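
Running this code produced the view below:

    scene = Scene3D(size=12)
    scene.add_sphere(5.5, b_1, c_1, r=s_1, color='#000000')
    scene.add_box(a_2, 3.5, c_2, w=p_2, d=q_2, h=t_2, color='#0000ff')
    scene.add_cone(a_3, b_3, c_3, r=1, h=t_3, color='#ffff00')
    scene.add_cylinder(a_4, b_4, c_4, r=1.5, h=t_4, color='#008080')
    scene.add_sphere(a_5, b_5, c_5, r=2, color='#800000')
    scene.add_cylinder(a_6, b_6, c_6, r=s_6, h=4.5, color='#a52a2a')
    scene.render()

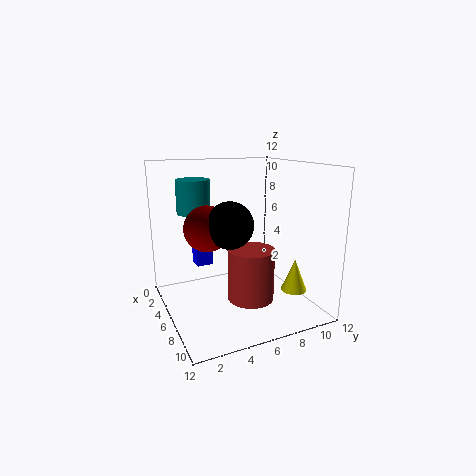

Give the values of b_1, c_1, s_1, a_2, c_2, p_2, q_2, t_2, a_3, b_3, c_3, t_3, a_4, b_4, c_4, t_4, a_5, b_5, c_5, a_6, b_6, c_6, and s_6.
b_1 = 5.5, c_1 = 7, s_1 = 2, a_2 = 1, c_2 = 2.5, p_2 = 1.5, q_2 = 1.5, t_2 = 2, a_3 = 10, b_3 = 9, c_3 = 2.5, t_3 = 2.5, a_4 = 2, b_4 = 3.5, c_4 = 7.5, t_4 = 3, a_5 = 4, b_5 = 4, c_5 = 6.5, a_6 = 6.5, b_6 = 7, c_6 = 0.5, s_6 = 2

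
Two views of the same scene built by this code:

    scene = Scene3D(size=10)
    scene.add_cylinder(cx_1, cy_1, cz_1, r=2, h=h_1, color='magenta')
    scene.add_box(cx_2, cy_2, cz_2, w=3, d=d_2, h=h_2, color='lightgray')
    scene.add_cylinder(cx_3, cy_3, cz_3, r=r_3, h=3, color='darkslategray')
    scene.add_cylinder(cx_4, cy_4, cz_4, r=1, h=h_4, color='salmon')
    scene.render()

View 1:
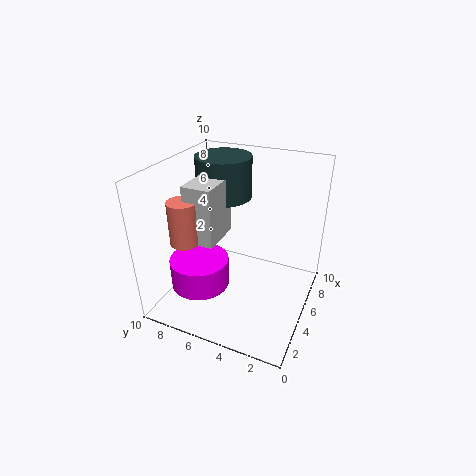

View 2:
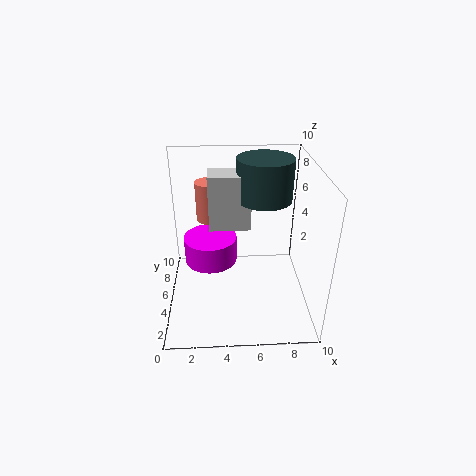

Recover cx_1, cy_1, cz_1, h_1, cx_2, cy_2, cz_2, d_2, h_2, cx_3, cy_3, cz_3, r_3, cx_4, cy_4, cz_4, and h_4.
cx_1 = 3, cy_1 = 7, cz_1 = 2, h_1 = 2, cx_2 = 3, cy_2 = 6, cz_2 = 5, d_2 = 2, h_2 = 4, cx_3 = 7, cy_3 = 7, cz_3 = 7, r_3 = 2, cx_4 = 3, cy_4 = 8, cz_4 = 5, h_4 = 3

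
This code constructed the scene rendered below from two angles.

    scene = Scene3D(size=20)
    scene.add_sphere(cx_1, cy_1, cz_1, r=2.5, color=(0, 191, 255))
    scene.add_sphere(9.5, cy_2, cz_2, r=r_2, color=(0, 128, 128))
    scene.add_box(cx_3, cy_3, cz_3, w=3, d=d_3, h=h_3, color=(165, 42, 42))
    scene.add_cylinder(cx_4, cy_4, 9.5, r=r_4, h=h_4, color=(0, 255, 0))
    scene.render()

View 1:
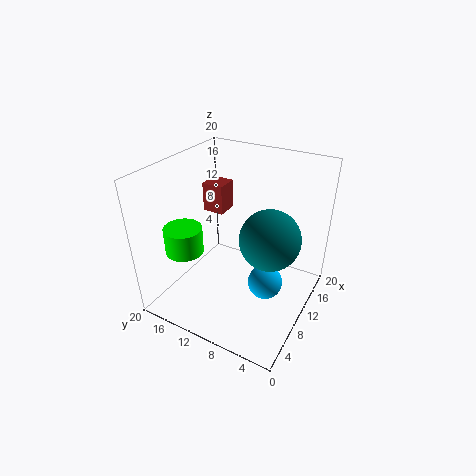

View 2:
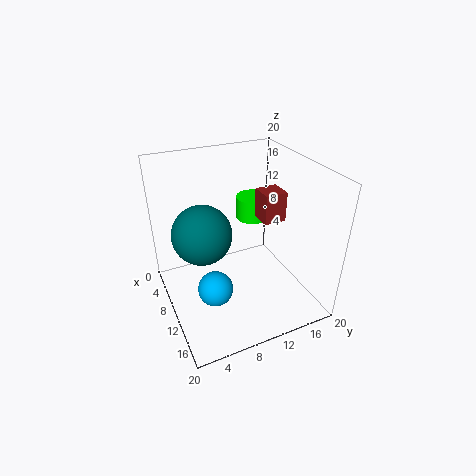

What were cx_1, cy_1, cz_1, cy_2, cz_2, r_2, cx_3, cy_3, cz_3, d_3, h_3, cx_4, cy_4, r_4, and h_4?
cx_1 = 11, cy_1 = 6, cz_1 = 3, cy_2 = 5, cz_2 = 11.5, r_2 = 4, cx_3 = 10, cy_3 = 12.5, cz_3 = 13, d_3 = 3, h_3 = 4, cx_4 = 4.5, cy_4 = 15, r_4 = 2.5, h_4 = 3.5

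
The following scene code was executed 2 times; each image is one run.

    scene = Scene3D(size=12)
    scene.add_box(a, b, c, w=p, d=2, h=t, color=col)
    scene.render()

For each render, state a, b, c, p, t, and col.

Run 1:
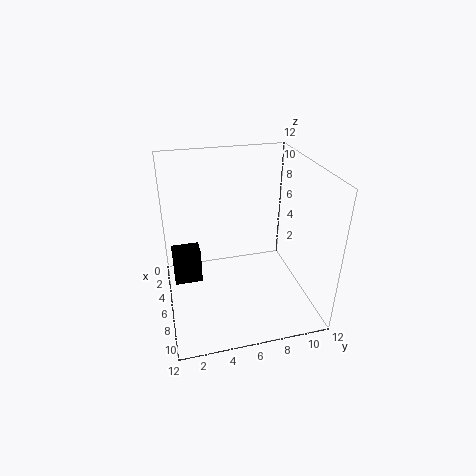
a = 7.5, b = 0.5, c = 4.5, p = 1.5, t = 2.5, col = 'black'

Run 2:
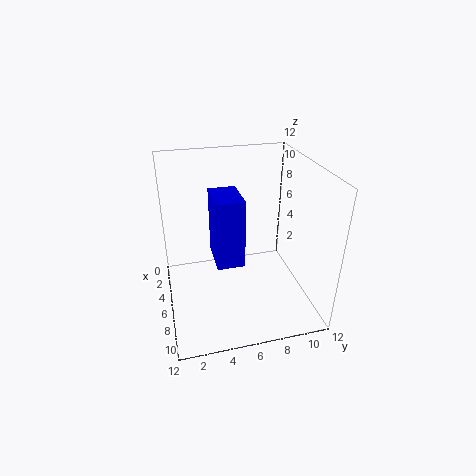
a = 7, b = 3.5, c = 6, p = 3, t = 5, col = 'blue'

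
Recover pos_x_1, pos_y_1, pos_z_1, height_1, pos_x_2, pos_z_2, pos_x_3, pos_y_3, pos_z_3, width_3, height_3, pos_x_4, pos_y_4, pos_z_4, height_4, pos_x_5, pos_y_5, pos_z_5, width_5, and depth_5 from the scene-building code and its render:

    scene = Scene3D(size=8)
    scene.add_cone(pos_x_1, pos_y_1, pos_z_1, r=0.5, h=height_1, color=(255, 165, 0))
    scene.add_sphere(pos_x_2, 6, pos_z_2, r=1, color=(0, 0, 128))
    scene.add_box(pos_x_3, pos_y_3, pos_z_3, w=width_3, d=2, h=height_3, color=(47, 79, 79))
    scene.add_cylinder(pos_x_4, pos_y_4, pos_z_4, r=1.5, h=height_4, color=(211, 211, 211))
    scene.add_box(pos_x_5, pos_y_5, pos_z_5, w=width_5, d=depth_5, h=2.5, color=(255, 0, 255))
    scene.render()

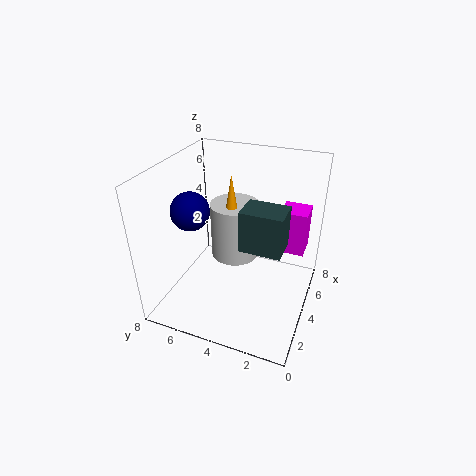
pos_x_1 = 5.5; pos_y_1 = 5; pos_z_1 = 4; height_1 = 3; pos_x_2 = 2.5; pos_z_2 = 6; pos_x_3 = 1.5; pos_y_3 = 1; pos_z_3 = 5; width_3 = 1.5; height_3 = 2; pos_x_4 = 6; pos_y_4 = 5; pos_z_4 = 1.5; height_4 = 3.5; pos_x_5 = 5; pos_y_5 = 0.5; pos_z_5 = 3; width_5 = 1.5; depth_5 = 1.5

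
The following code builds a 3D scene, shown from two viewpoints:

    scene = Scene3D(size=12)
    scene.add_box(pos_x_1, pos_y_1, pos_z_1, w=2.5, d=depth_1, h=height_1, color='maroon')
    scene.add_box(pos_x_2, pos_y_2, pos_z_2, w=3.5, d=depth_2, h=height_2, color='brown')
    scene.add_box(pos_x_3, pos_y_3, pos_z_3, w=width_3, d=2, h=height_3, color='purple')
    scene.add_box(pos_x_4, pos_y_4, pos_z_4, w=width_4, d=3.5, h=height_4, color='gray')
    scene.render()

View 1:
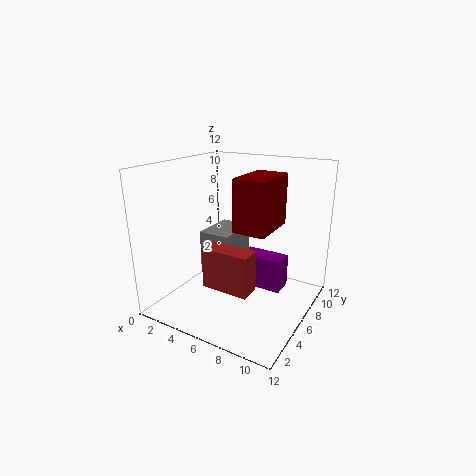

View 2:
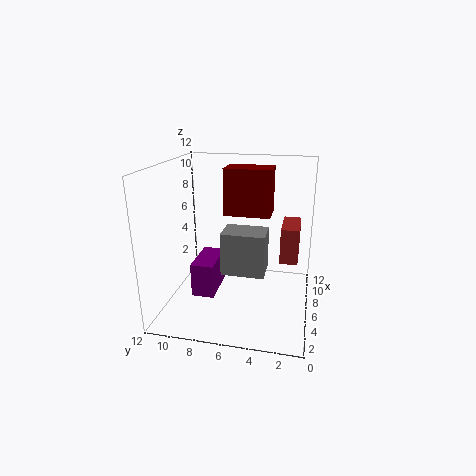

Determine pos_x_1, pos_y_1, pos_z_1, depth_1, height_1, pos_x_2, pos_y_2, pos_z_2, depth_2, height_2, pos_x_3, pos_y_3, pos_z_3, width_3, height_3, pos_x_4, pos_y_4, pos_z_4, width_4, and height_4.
pos_x_1 = 7, pos_y_1 = 3.5, pos_z_1 = 7.5, depth_1 = 4, height_1 = 4, pos_x_2 = 6, pos_y_2 = 1, pos_z_2 = 4, depth_2 = 1.5, height_2 = 3, pos_x_3 = 5, pos_y_3 = 8, pos_z_3 = 0.5, width_3 = 4, height_3 = 3, pos_x_4 = 4, pos_y_4 = 3.5, pos_z_4 = 3.5, width_4 = 2.5, height_4 = 3.5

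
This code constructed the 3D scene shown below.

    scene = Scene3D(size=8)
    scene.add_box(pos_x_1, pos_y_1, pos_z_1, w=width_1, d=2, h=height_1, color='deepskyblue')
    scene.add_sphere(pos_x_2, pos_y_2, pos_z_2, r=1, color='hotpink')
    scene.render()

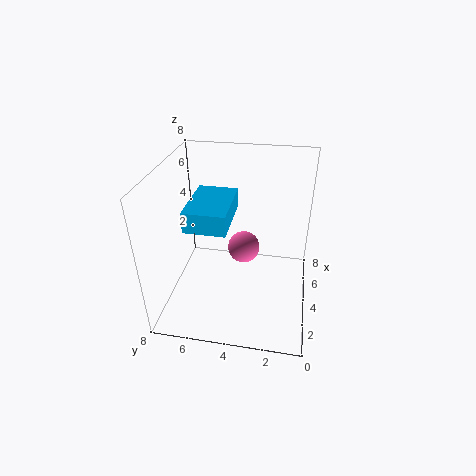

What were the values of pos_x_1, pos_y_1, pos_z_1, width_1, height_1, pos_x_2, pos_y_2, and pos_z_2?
pos_x_1 = 1
pos_y_1 = 4
pos_z_1 = 6
width_1 = 3
height_1 = 1
pos_x_2 = 6
pos_y_2 = 4
pos_z_2 = 2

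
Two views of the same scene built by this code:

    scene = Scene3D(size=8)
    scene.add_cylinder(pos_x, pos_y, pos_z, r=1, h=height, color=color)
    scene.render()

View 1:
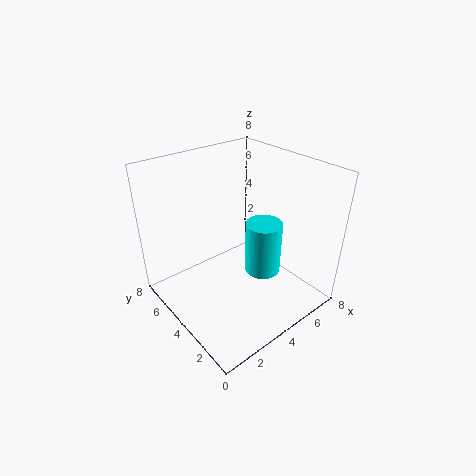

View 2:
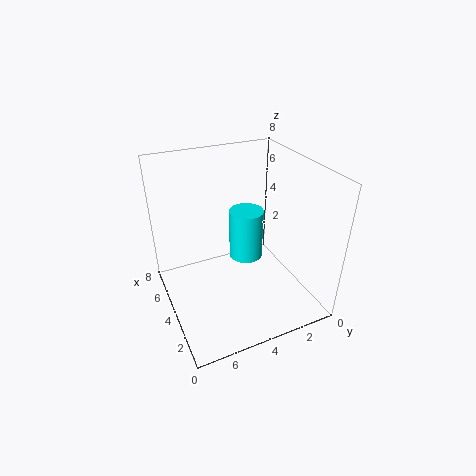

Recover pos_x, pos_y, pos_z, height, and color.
pos_x = 5
pos_y = 3
pos_z = 2
height = 3
color = 'cyan'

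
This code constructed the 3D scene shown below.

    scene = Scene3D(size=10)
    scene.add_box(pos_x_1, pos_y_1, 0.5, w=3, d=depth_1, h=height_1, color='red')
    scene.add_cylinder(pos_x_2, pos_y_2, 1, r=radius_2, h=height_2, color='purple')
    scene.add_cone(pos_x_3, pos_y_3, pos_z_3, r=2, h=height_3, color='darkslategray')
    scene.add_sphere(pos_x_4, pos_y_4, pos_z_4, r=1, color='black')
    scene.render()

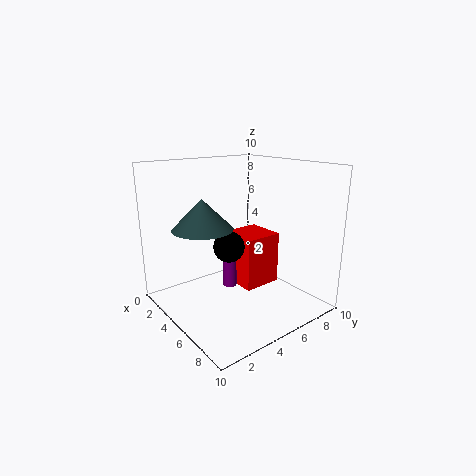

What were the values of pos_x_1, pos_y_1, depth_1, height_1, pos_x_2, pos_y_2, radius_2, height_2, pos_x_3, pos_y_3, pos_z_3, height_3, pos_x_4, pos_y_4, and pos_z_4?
pos_x_1 = 2
pos_y_1 = 6
depth_1 = 3
height_1 = 4
pos_x_2 = 4
pos_y_2 = 5
radius_2 = 0.5
height_2 = 4
pos_x_3 = 4.5
pos_y_3 = 2.5
pos_z_3 = 6
height_3 = 2
pos_x_4 = 6
pos_y_4 = 3.5
pos_z_4 = 5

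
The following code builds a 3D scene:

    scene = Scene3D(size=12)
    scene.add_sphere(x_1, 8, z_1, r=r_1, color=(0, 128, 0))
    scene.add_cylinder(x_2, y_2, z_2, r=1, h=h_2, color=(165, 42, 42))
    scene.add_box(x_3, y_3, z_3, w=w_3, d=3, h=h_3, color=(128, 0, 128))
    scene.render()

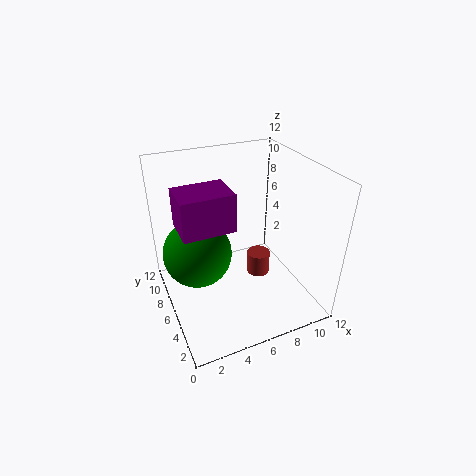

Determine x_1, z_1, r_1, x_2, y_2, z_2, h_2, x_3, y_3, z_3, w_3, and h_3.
x_1 = 3
z_1 = 4
r_1 = 3
x_2 = 8
y_2 = 6
z_2 = 2
h_2 = 2
x_3 = 1
y_3 = 4
z_3 = 8
w_3 = 4
h_3 = 3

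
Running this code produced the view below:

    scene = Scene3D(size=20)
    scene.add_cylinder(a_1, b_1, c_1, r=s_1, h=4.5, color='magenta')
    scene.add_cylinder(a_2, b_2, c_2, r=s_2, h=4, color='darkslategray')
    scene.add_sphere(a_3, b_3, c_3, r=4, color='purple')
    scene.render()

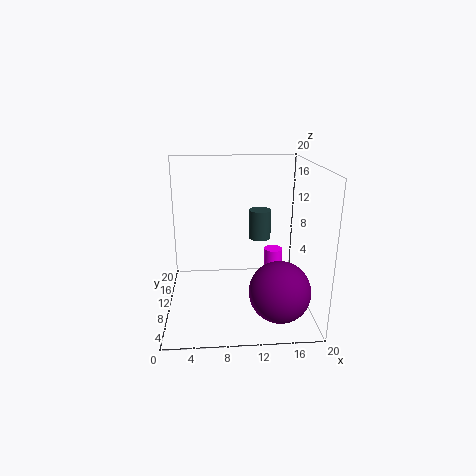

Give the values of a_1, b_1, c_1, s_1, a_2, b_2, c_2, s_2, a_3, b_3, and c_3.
a_1 = 16.5
b_1 = 17.5
c_1 = 0.5
s_1 = 1.5
a_2 = 13
b_2 = 10
c_2 = 10
s_2 = 1.5
a_3 = 15
b_3 = 4.5
c_3 = 4.5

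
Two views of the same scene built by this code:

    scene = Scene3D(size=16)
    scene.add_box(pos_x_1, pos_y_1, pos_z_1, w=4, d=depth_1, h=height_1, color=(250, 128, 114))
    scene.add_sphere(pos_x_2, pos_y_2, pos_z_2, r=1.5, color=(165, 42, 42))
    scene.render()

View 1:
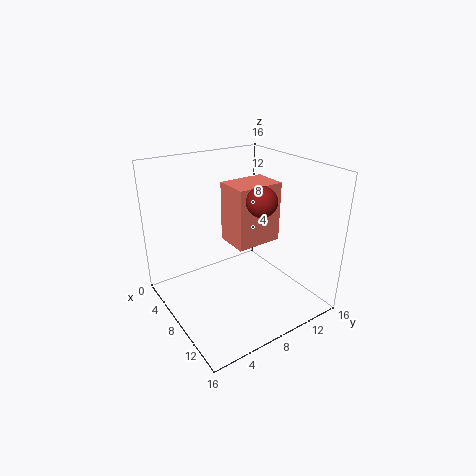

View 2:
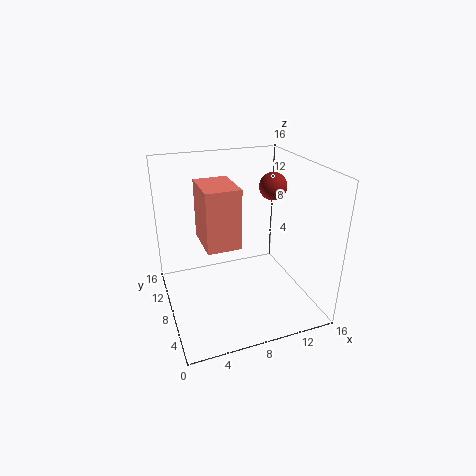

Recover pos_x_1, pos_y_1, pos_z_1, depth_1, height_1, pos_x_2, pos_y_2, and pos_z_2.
pos_x_1 = 4.5
pos_y_1 = 8
pos_z_1 = 6.5
depth_1 = 5.5
height_1 = 7
pos_x_2 = 12
pos_y_2 = 8
pos_z_2 = 13.5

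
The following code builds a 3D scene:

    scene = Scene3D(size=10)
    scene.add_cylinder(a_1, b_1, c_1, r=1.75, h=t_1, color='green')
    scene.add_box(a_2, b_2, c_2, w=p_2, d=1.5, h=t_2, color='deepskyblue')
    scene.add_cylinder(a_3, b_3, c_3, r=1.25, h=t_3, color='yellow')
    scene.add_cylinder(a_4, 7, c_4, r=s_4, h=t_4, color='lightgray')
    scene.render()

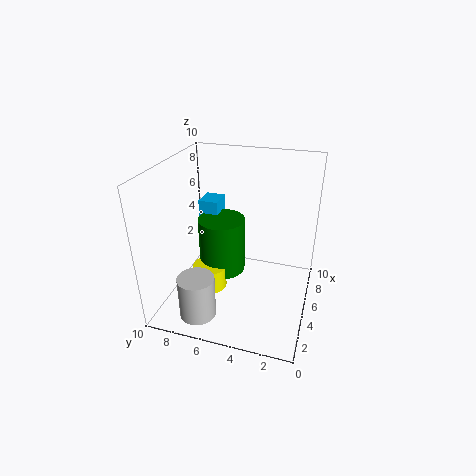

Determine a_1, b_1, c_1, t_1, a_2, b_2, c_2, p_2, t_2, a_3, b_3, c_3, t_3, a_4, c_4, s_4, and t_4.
a_1 = 6.5; b_1 = 6.75; c_1 = 1.25; t_1 = 4.25; a_2 = 7; b_2 = 7.25; c_2 = 4.5; p_2 = 1.75; t_2 = 2; a_3 = 5; b_3 = 7.25; c_3 = 0.5; t_3 = 1.75; a_4 = 2; c_4 = 0.25; s_4 = 1.25; t_4 = 3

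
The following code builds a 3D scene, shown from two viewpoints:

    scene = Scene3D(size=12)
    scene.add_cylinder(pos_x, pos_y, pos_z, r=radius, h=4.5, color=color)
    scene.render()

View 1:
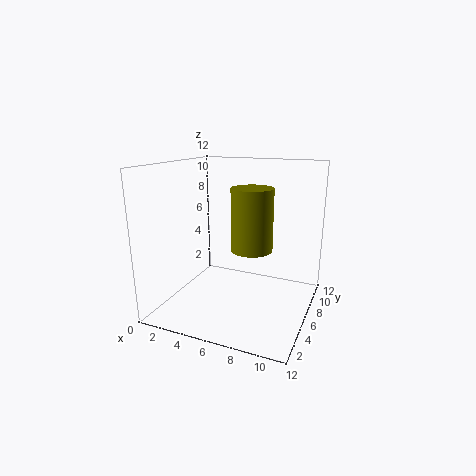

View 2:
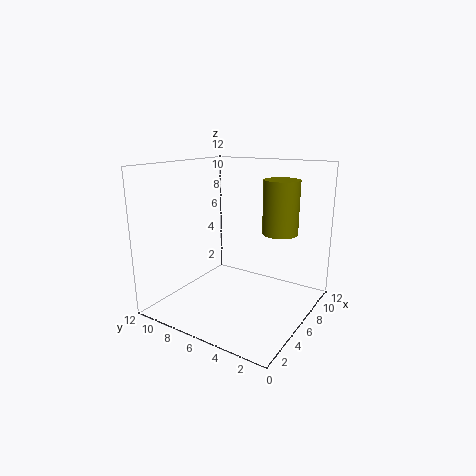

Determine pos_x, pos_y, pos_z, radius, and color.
pos_x = 8.25
pos_y = 3.25
pos_z = 6.25
radius = 1.5
color = 'olive'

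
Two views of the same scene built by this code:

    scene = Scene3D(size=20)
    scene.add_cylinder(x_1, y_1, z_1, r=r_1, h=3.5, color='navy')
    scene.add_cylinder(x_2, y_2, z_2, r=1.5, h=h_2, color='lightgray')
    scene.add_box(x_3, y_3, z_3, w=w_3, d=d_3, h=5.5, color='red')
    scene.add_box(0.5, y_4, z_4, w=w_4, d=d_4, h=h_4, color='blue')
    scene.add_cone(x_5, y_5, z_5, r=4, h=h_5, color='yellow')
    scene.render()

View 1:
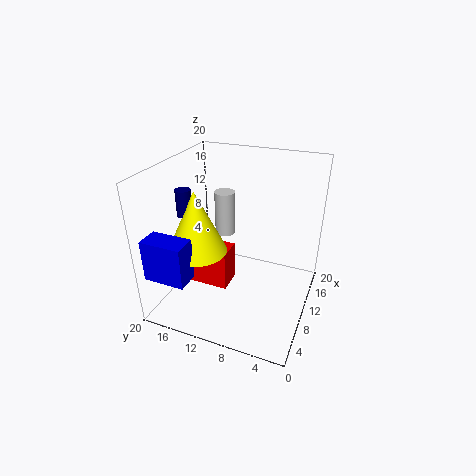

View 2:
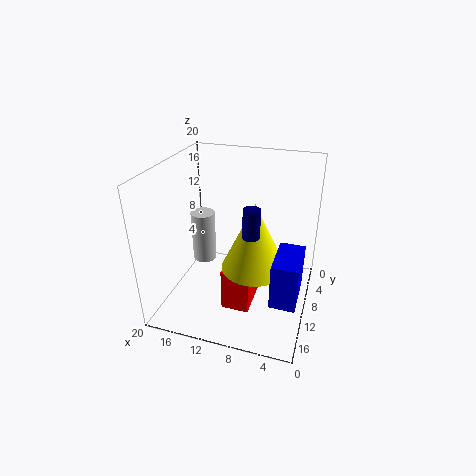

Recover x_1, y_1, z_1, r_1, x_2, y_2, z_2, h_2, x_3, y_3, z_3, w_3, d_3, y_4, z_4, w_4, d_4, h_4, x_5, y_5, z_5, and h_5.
x_1 = 6.5
y_1 = 16
z_1 = 14
r_1 = 1
x_2 = 13.5
y_2 = 13.5
z_2 = 8.5
h_2 = 6.5
x_3 = 6.5
y_3 = 10.5
z_3 = 3.5
w_3 = 3.5
d_3 = 6.5
y_4 = 13.5
z_4 = 7
w_4 = 3
d_4 = 5.5
h_4 = 5.5
x_5 = 6.5
y_5 = 14.5
z_5 = 9
h_5 = 8.5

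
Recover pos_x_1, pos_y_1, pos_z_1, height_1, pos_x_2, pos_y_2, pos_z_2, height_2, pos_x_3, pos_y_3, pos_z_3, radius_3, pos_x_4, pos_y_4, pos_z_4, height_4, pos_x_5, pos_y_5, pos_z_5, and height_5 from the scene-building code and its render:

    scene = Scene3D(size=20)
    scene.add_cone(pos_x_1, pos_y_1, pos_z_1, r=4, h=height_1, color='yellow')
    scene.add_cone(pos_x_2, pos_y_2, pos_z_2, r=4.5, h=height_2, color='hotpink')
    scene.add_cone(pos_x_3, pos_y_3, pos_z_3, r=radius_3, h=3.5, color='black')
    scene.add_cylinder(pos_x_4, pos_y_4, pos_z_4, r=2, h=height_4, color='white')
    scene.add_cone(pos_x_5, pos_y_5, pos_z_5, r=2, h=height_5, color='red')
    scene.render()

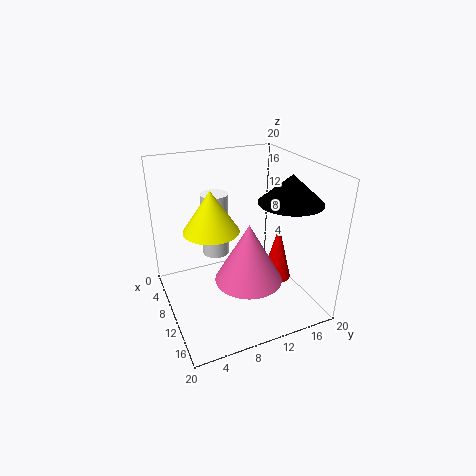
pos_x_1 = 7.5; pos_y_1 = 7; pos_z_1 = 10.5; height_1 = 6; pos_x_2 = 13.5; pos_y_2 = 10; pos_z_2 = 5.5; height_2 = 8; pos_x_3 = 15.5; pos_y_3 = 14.5; pos_z_3 = 16.5; radius_3 = 4; pos_x_4 = 5; pos_y_4 = 8.5; pos_z_4 = 5.5; height_4 = 9.5; pos_x_5 = 12.5; pos_y_5 = 15; pos_z_5 = 4; height_5 = 8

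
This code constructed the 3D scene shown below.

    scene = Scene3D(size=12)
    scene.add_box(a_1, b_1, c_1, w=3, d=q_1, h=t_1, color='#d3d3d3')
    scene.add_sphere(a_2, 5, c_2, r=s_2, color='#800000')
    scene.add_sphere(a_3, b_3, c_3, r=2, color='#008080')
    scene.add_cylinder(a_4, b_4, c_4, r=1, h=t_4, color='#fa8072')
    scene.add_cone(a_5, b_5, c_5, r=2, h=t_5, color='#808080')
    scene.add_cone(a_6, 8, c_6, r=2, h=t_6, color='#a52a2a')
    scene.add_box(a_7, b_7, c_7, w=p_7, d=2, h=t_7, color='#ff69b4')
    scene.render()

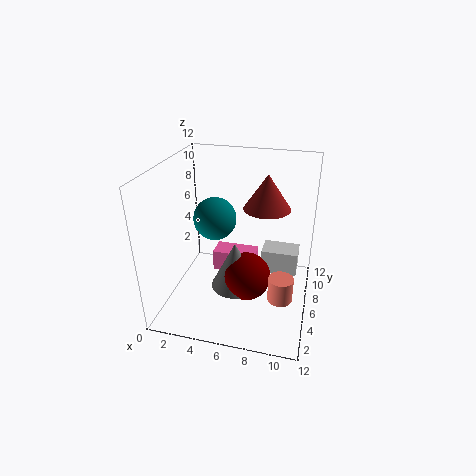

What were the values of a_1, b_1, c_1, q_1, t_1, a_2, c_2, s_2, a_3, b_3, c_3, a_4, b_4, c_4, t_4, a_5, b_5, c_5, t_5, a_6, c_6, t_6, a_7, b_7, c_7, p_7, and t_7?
a_1 = 8; b_1 = 6; c_1 = 3; q_1 = 2; t_1 = 2; a_2 = 7; c_2 = 3; s_2 = 2; a_3 = 3; b_3 = 9; c_3 = 6; a_4 = 10; b_4 = 4; c_4 = 2; t_4 = 2; a_5 = 6; b_5 = 5; c_5 = 2; t_5 = 4; a_6 = 8; c_6 = 8; t_6 = 3; a_7 = 3; b_7 = 8; c_7 = 1; p_7 = 4; t_7 = 2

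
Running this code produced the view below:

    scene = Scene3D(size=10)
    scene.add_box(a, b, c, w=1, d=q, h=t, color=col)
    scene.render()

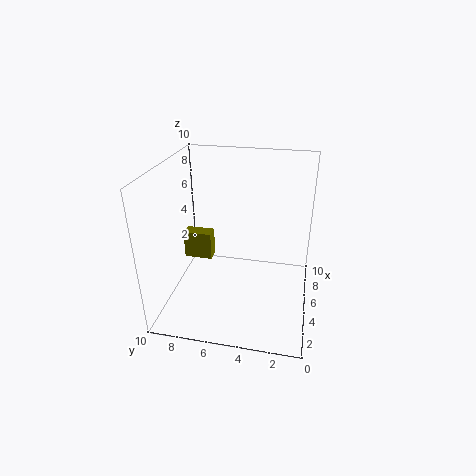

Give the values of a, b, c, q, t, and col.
a = 5; b = 7; c = 3; q = 2; t = 2; col = 'olive'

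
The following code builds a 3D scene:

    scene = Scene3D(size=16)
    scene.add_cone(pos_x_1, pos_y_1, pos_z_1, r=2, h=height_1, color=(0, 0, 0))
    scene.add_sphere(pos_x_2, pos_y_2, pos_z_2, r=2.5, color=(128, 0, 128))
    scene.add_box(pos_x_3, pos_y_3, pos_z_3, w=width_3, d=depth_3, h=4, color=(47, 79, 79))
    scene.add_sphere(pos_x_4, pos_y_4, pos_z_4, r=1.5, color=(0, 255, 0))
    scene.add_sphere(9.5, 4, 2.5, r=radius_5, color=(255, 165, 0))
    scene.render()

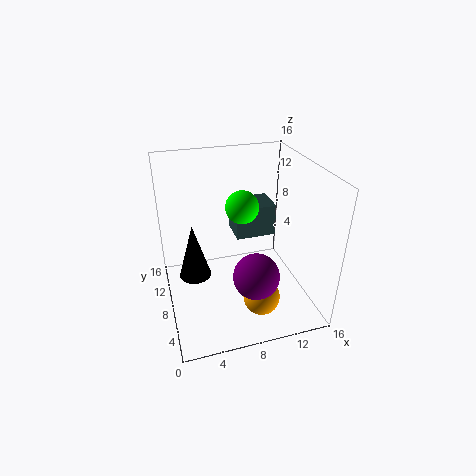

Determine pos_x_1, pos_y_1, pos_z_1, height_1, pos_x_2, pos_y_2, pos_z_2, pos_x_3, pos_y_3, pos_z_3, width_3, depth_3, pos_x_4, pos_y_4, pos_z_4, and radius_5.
pos_x_1 = 3.5
pos_y_1 = 12
pos_z_1 = 1
height_1 = 7
pos_x_2 = 9
pos_y_2 = 4.5
pos_z_2 = 5
pos_x_3 = 9
pos_y_3 = 11.5
pos_z_3 = 5.5
width_3 = 5
depth_3 = 4
pos_x_4 = 7
pos_y_4 = 3.5
pos_z_4 = 14
radius_5 = 2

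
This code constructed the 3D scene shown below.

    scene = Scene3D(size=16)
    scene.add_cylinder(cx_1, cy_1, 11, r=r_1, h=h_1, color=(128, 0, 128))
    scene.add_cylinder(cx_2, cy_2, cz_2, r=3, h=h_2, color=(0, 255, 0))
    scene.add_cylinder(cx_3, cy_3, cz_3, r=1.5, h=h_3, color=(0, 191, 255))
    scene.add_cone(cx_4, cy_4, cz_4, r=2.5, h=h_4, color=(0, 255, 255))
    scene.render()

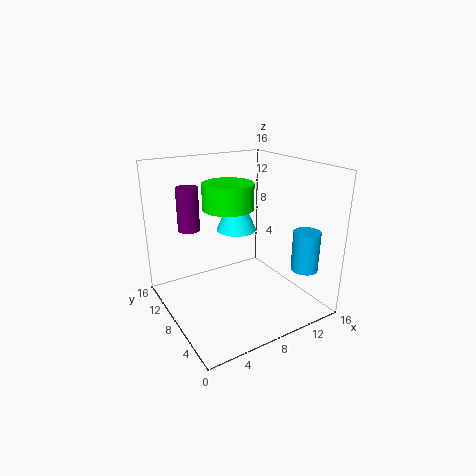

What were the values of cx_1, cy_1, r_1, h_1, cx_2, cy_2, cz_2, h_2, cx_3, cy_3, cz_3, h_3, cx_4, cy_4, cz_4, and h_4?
cx_1 = 1.5; cy_1 = 6; r_1 = 1; h_1 = 4; cx_2 = 8.5; cy_2 = 11; cz_2 = 10.5; h_2 = 3; cx_3 = 14; cy_3 = 3.5; cz_3 = 4.5; h_3 = 4.5; cx_4 = 10.5; cy_4 = 12.5; cz_4 = 7; h_4 = 5.5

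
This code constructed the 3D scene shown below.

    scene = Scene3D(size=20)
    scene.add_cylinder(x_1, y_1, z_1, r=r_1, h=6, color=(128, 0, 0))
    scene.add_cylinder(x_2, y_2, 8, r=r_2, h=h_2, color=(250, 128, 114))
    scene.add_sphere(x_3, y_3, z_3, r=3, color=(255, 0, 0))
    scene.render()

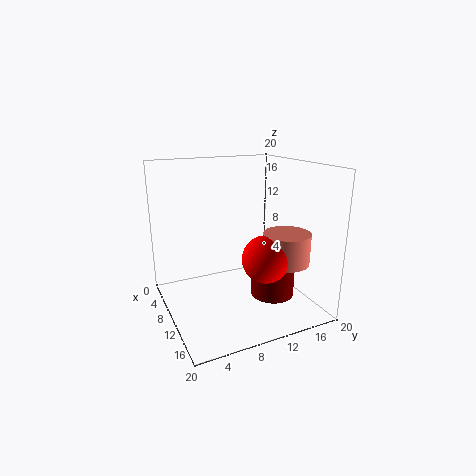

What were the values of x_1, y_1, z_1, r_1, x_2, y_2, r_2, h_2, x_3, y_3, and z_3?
x_1 = 13; y_1 = 14; z_1 = 2; r_1 = 3; x_2 = 16; y_2 = 14; r_2 = 3; h_2 = 4; x_3 = 16; y_3 = 11; z_3 = 9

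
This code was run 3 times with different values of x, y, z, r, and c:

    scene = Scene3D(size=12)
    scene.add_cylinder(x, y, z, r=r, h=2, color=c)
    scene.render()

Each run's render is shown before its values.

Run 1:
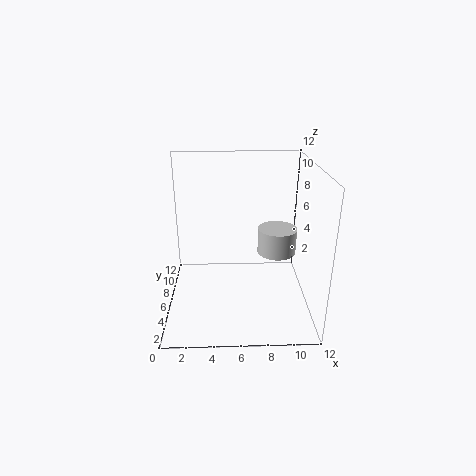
x = 9, y = 4.5, z = 5.5, r = 1.5, c = 'lightgray'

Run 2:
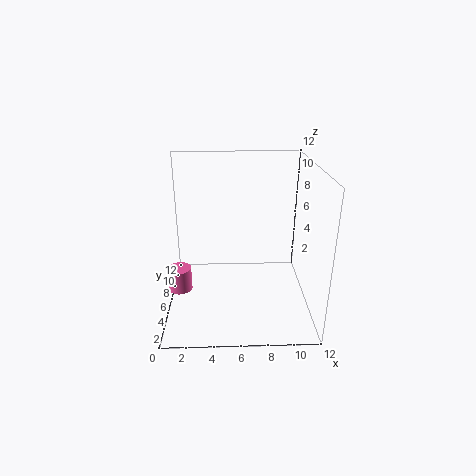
x = 1, y = 5.5, z = 1.5, r = 1, c = 'hotpink'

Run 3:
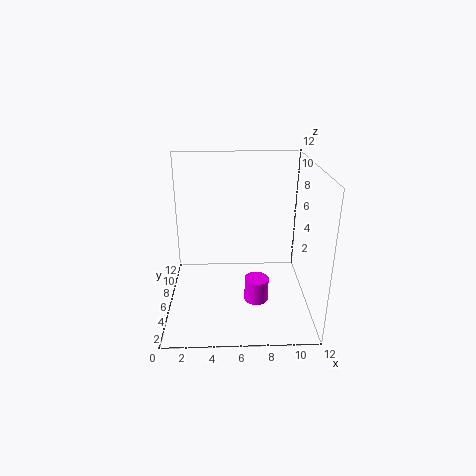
x = 7.5, y = 4.5, z = 1, r = 1, c = 'magenta'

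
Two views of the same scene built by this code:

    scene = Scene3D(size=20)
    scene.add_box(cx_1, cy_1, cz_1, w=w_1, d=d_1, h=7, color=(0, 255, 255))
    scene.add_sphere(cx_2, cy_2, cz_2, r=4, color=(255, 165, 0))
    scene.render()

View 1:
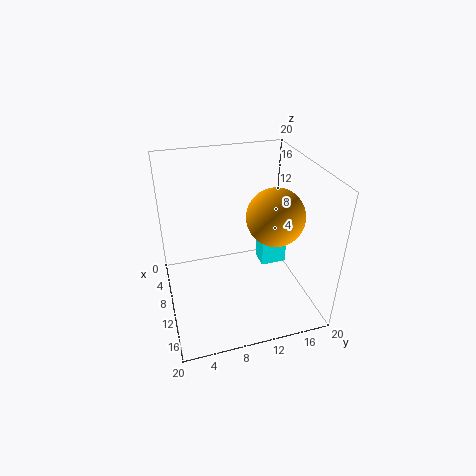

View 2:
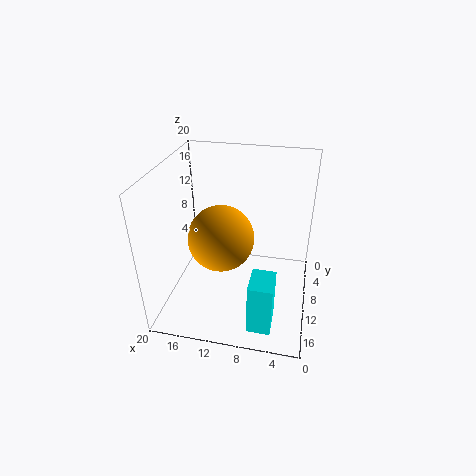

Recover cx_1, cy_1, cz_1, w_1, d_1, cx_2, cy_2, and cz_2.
cx_1 = 4, cy_1 = 15, cz_1 = 2, w_1 = 3, d_1 = 4, cx_2 = 11, cy_2 = 15, cz_2 = 13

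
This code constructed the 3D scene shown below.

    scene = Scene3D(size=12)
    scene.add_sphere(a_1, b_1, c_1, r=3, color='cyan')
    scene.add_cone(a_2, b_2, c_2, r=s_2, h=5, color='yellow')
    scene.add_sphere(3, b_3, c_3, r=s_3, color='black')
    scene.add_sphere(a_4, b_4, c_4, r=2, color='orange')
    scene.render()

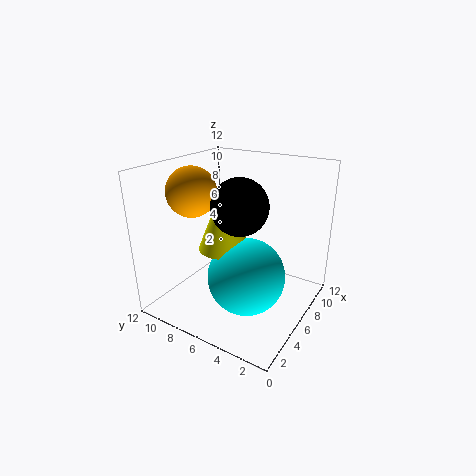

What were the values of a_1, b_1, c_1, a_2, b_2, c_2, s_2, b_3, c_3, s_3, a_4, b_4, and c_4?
a_1 = 4
b_1 = 4
c_1 = 4
a_2 = 4
b_2 = 6
c_2 = 6
s_2 = 2
b_3 = 4
c_3 = 10
s_3 = 2
a_4 = 4
b_4 = 9
c_4 = 10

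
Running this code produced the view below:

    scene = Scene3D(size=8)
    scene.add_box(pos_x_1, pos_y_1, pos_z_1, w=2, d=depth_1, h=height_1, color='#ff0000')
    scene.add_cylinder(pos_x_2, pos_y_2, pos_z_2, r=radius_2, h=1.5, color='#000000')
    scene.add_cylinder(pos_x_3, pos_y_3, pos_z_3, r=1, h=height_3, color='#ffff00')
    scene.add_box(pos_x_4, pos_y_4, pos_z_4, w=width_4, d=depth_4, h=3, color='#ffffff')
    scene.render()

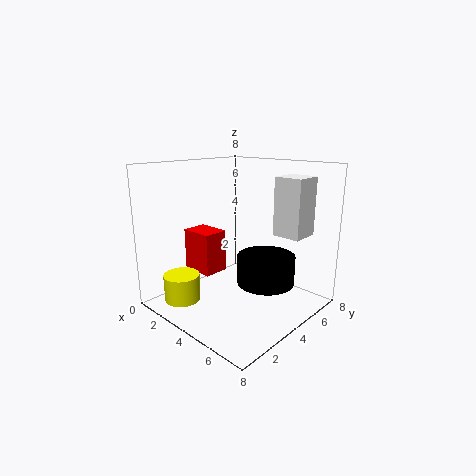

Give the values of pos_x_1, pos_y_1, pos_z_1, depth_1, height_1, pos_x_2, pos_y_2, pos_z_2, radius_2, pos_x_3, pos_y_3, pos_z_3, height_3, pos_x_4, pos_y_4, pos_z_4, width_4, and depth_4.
pos_x_1 = 0.5
pos_y_1 = 3
pos_z_1 = 1.5
depth_1 = 1.5
height_1 = 2.5
pos_x_2 = 6
pos_y_2 = 4
pos_z_2 = 2
radius_2 = 1.5
pos_x_3 = 2
pos_y_3 = 1.5
pos_z_3 = 0.5
height_3 = 1.5
pos_x_4 = 6
pos_y_4 = 4.5
pos_z_4 = 4.5
width_4 = 1.5
depth_4 = 1.5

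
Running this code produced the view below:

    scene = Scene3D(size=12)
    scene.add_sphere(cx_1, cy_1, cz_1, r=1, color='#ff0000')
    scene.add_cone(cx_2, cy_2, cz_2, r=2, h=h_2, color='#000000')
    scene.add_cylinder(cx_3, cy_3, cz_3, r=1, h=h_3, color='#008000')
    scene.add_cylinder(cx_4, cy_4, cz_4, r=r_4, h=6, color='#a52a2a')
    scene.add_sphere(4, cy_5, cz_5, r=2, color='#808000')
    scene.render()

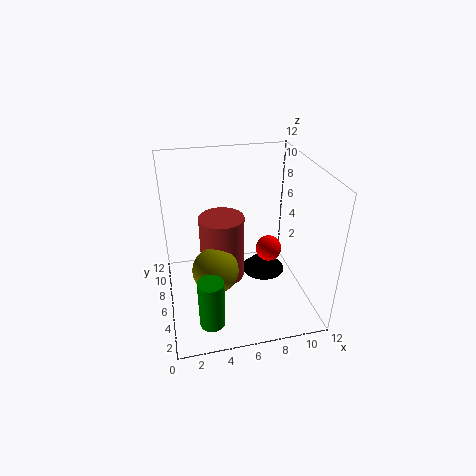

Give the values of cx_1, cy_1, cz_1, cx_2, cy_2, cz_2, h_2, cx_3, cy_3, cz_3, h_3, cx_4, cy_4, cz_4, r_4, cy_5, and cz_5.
cx_1 = 8
cy_1 = 4
cz_1 = 6
cx_2 = 9
cy_2 = 8
cz_2 = 1
h_2 = 2
cx_3 = 3
cy_3 = 2
cz_3 = 1
h_3 = 4
cx_4 = 5
cy_4 = 8
cz_4 = 1
r_4 = 2
cy_5 = 6
cz_5 = 3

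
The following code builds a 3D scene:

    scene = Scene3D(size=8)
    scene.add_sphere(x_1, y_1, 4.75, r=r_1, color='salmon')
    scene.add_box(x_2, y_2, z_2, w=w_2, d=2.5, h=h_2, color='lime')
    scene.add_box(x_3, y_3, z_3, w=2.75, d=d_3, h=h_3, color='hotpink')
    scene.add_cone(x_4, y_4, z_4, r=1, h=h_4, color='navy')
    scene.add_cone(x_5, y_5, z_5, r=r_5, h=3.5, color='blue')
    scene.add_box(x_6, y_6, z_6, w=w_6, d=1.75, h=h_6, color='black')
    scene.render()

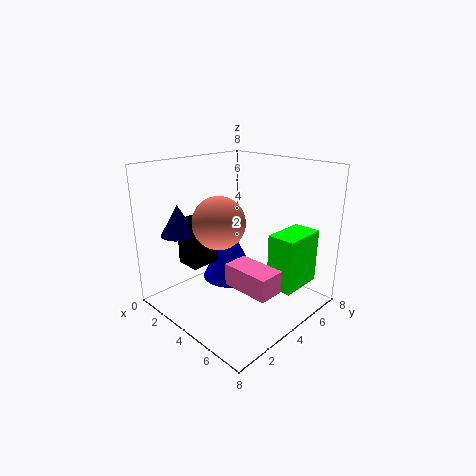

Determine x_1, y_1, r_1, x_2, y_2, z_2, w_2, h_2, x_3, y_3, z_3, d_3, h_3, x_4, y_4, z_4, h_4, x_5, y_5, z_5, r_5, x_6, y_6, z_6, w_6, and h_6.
x_1 = 3, y_1 = 3.5, r_1 = 1.5, x_2 = 5.75, y_2 = 4.5, z_2 = 1.5, w_2 = 1.5, h_2 = 3, x_3 = 4, y_3 = 3, z_3 = 1.5, d_3 = 1.5, h_3 = 1.25, x_4 = 1.25, y_4 = 2, z_4 = 4, h_4 = 1.75, x_5 = 1.75, y_5 = 5.5, z_5 = 0.25, r_5 = 1.75, x_6 = 0.75, y_6 = 2.25, z_6 = 2, w_6 = 1.5, h_6 = 2.75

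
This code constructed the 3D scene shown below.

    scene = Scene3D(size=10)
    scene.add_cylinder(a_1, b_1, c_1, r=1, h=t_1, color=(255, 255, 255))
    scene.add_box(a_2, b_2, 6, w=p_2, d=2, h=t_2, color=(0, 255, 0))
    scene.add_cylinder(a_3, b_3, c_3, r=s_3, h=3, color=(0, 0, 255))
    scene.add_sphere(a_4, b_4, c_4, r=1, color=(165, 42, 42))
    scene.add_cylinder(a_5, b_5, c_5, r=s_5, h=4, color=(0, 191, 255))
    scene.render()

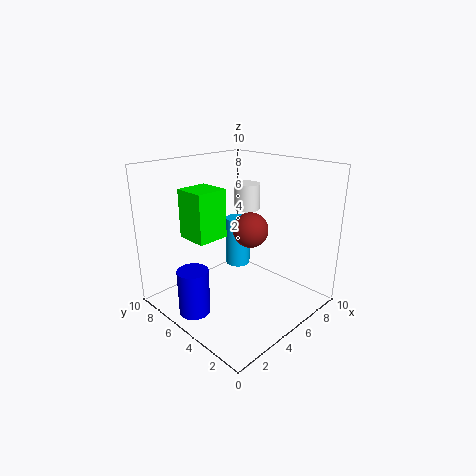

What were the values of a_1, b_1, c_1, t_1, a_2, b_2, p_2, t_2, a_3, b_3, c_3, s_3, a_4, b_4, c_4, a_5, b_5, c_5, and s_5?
a_1 = 8; b_1 = 7; c_1 = 6; t_1 = 2; a_2 = 1; b_2 = 4; p_2 = 2; t_2 = 3; a_3 = 1; b_3 = 5; c_3 = 1; s_3 = 1; a_4 = 3; b_4 = 2; c_4 = 7; a_5 = 8; b_5 = 8; c_5 = 1; s_5 = 1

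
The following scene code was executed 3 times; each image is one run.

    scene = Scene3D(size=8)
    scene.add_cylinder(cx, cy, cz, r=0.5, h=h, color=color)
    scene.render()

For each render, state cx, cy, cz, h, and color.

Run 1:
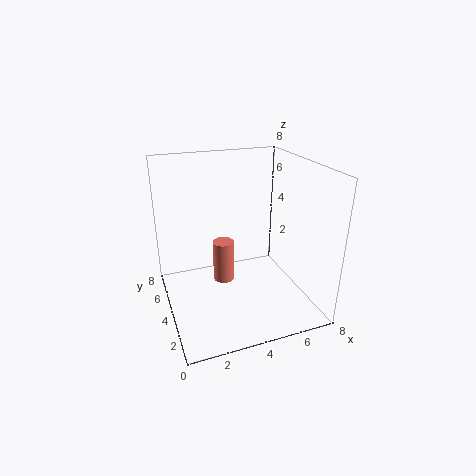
cx = 2.5; cy = 2; cz = 3; h = 2; color = 'salmon'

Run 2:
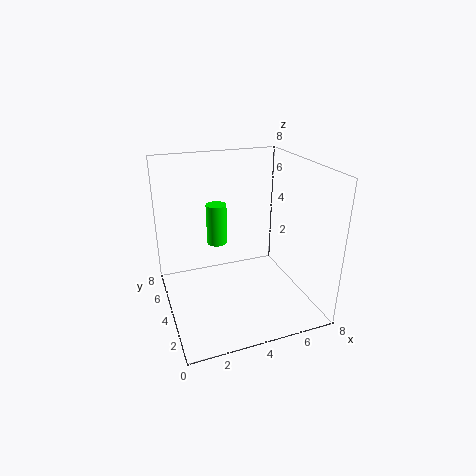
cx = 2.5; cy = 3; cz = 4.5; h = 2; color = 'lime'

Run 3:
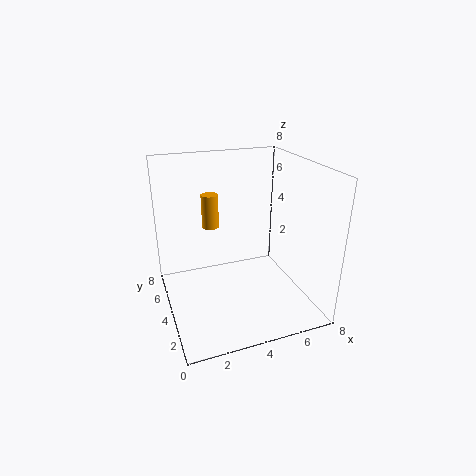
cx = 3; cy = 6; cz = 4; h = 2; color = 'orange'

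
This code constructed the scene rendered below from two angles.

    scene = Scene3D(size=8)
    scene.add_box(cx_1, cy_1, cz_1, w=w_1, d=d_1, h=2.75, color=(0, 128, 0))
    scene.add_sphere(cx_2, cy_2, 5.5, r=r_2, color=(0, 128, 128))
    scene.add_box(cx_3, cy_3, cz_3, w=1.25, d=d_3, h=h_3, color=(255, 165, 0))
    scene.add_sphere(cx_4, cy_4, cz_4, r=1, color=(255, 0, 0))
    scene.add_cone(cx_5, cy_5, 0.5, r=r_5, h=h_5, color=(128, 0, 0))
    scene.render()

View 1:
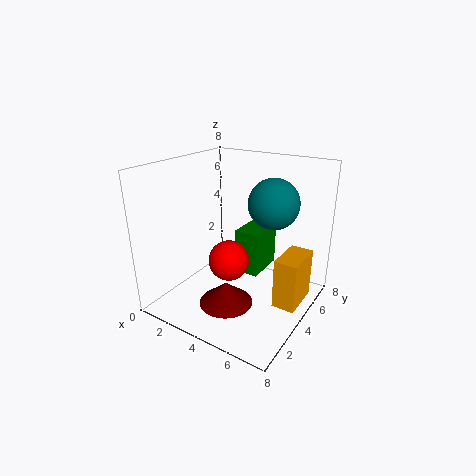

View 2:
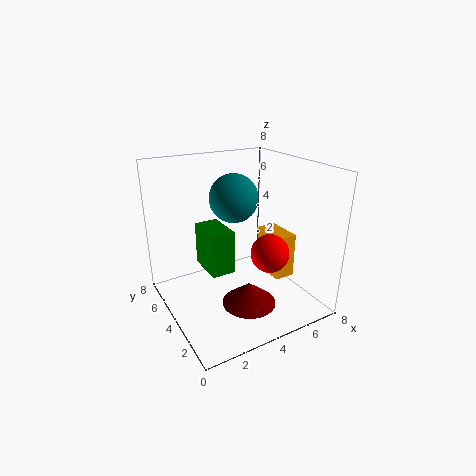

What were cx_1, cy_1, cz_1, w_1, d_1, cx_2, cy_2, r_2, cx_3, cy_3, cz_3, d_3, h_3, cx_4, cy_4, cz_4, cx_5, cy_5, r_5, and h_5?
cx_1 = 3
cy_1 = 5.25
cz_1 = 1
w_1 = 1.5
d_1 = 2.5
cx_2 = 5
cy_2 = 6.25
r_2 = 1.5
cx_3 = 6.5
cy_3 = 3.5
cz_3 = 0.75
d_3 = 2.25
h_3 = 2.75
cx_4 = 4.75
cy_4 = 2
cz_4 = 3.75
cx_5 = 4
cy_5 = 2.75
r_5 = 1.5
h_5 = 1.25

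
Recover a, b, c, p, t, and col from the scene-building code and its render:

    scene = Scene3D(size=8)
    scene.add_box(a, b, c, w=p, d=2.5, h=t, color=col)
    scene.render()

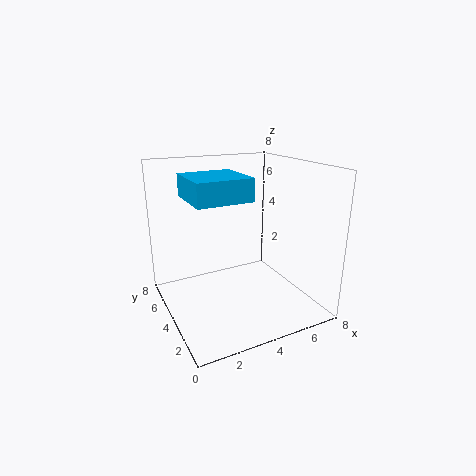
a = 0.5, b = 0.5, c = 7, p = 2.5, t = 1, col = 'deepskyblue'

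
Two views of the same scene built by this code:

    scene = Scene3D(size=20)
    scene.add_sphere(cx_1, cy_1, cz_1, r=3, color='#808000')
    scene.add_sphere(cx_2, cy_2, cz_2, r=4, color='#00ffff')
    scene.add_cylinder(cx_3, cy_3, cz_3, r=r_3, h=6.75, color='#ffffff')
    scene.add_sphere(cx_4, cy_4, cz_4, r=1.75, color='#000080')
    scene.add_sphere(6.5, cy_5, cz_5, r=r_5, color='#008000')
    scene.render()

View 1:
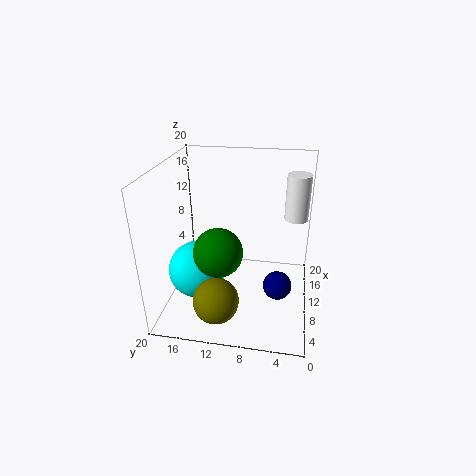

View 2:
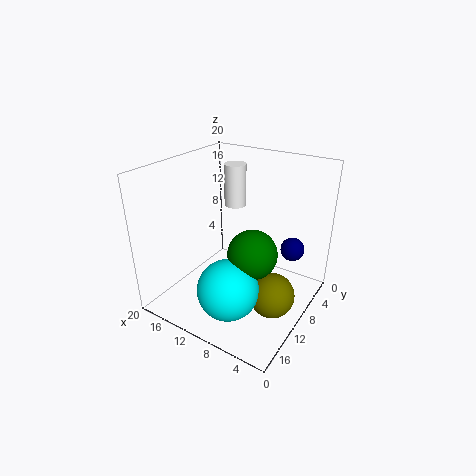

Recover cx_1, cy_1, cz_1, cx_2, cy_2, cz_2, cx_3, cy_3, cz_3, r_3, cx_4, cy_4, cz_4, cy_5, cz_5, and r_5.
cx_1 = 3.5; cy_1 = 11.75; cz_1 = 4; cx_2 = 8; cy_2 = 15.5; cz_2 = 5.5; cx_3 = 15.5; cy_3 = 2.25; cz_3 = 11; r_3 = 1.75; cx_4 = 4.25; cy_4 = 4; cz_4 = 7; cy_5 = 12; cz_5 = 9.5; r_5 = 3.25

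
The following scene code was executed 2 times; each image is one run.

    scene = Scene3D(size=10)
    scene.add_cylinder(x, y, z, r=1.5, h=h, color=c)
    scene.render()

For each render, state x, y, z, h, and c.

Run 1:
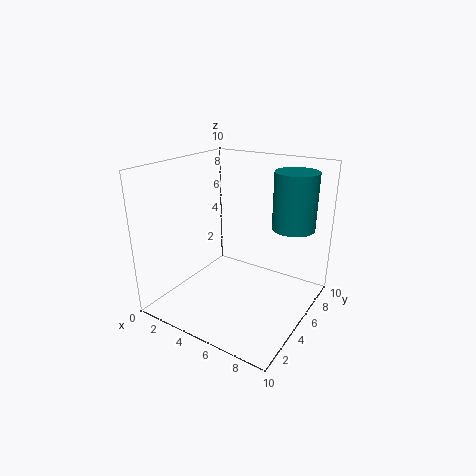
x = 8
y = 7.5
z = 5.5
h = 4
c = 'teal'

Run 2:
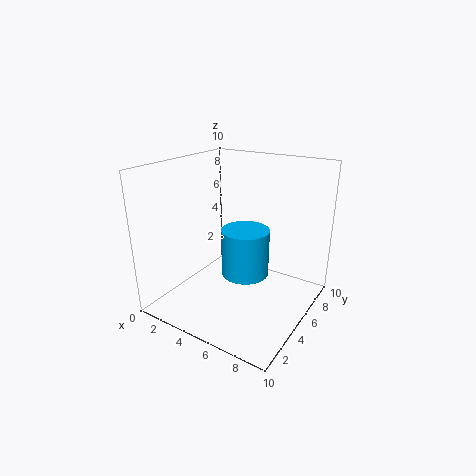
x = 6.5
y = 3.5
z = 3.5
h = 3
c = 'deepskyblue'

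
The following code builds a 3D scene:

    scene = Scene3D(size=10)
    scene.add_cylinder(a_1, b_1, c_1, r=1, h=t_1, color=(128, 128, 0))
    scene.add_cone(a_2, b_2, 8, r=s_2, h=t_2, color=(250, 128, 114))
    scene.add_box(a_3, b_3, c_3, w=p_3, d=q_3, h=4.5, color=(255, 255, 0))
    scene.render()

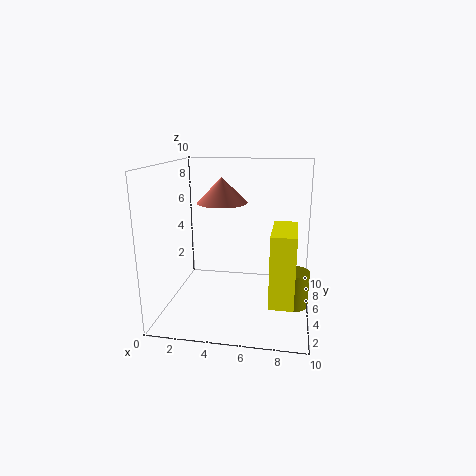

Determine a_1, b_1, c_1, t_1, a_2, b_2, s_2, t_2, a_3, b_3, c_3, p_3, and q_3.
a_1 = 9; b_1 = 4.5; c_1 = 0.5; t_1 = 2.5; a_2 = 4.5; b_2 = 2.5; s_2 = 1.5; t_2 = 1.5; a_3 = 7.5; b_3 = 1; c_3 = 2; p_3 = 1.5; q_3 = 3.5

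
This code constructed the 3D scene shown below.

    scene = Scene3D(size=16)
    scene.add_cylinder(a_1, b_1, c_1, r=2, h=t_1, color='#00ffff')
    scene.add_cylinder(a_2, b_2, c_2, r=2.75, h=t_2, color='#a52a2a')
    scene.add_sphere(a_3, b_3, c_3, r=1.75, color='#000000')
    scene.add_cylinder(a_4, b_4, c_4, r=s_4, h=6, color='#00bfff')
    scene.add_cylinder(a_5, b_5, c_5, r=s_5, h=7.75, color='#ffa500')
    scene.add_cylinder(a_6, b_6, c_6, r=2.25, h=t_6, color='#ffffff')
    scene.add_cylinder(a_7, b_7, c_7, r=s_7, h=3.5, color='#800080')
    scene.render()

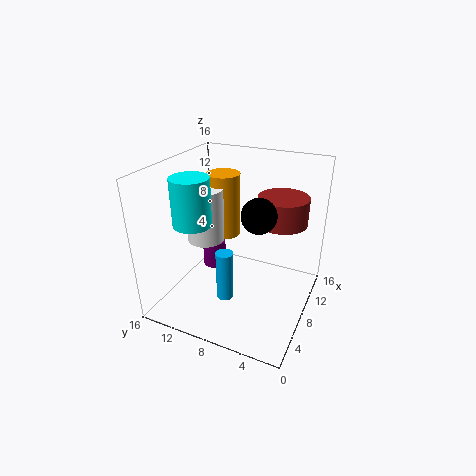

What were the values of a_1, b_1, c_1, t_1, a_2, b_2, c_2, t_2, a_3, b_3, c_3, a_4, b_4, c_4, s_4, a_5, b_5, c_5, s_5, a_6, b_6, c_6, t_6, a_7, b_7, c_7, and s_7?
a_1 = 4.5, b_1 = 11.5, c_1 = 10.5, t_1 = 5, a_2 = 10.25, b_2 = 3.75, c_2 = 9.75, t_2 = 3, a_3 = 5.75, b_3 = 4.75, c_3 = 12.25, a_4 = 7, b_4 = 9.25, c_4 = 0.25, s_4 = 1, a_5 = 12, b_5 = 11.75, c_5 = 6, s_5 = 2, a_6 = 9.5, b_6 = 13, c_6 = 6, t_6 = 6.5, a_7 = 12.25, b_7 = 13.5, c_7 = 0.75, s_7 = 1.5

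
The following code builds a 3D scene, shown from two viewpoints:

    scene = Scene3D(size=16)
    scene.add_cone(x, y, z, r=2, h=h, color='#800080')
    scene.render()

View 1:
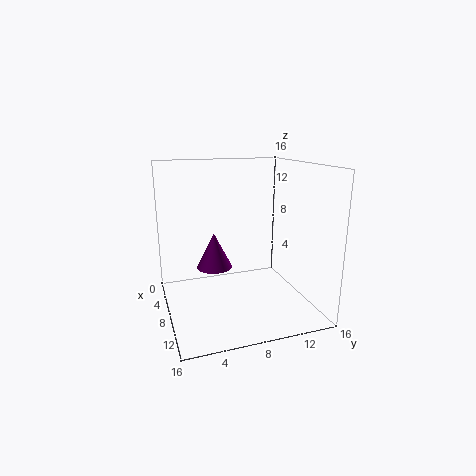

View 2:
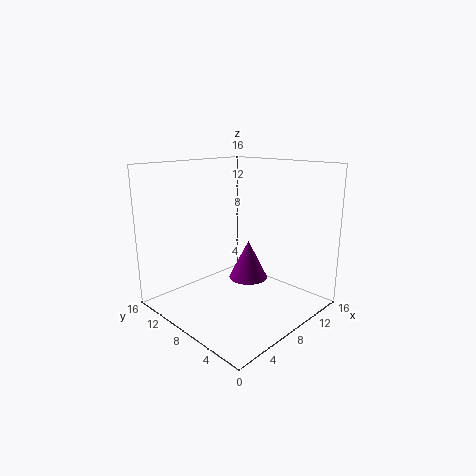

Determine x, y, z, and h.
x = 7, y = 5.5, z = 4.5, h = 4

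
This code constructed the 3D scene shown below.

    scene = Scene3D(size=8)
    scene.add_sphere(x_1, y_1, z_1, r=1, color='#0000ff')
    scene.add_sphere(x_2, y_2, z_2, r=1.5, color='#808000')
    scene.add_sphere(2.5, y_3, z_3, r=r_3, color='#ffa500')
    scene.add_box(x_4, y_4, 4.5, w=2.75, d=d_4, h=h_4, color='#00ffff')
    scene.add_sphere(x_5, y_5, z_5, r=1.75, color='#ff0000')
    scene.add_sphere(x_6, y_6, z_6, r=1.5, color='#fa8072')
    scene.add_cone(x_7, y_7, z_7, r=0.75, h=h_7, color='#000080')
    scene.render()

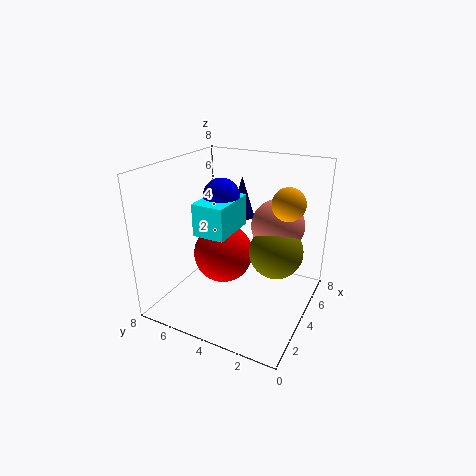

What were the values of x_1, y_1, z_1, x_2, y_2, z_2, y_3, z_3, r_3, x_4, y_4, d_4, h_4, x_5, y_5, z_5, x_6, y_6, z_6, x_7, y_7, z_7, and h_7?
x_1 = 4
y_1 = 5
z_1 = 6.25
x_2 = 4.75
y_2 = 2
z_2 = 3.25
y_3 = 0.75
z_3 = 7
r_3 = 0.75
x_4 = 2.25
y_4 = 4
d_4 = 1.75
h_4 = 1.75
x_5 = 4.5
y_5 = 5.25
z_5 = 2.5
x_6 = 5.5
y_6 = 2.25
z_6 = 4.5
x_7 = 6.5
y_7 = 5
z_7 = 4.25
h_7 = 2.5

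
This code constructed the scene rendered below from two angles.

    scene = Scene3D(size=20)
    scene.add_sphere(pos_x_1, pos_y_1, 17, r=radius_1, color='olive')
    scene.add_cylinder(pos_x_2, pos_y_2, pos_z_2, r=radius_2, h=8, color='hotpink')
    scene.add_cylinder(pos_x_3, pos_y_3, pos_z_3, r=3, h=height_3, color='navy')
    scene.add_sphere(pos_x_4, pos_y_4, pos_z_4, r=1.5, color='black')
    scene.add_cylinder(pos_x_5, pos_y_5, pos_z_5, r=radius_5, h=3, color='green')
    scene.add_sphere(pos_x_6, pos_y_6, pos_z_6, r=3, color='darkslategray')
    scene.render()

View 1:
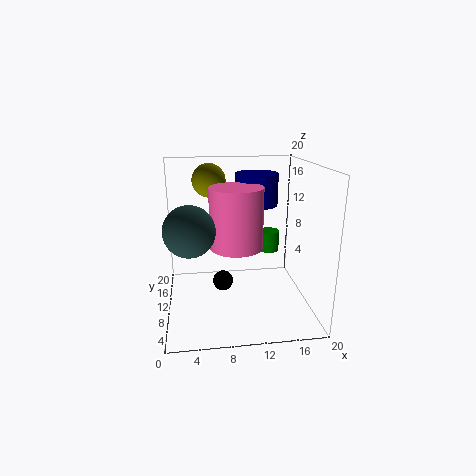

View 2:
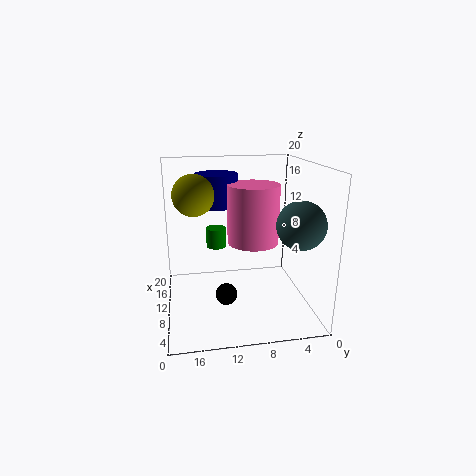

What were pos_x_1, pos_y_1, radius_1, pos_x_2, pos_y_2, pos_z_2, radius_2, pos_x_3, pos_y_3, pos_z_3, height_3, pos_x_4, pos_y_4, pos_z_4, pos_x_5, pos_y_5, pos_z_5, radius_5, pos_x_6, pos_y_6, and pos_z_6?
pos_x_1 = 6.5, pos_y_1 = 16, radius_1 = 2.5, pos_x_2 = 9.5, pos_y_2 = 8, pos_z_2 = 9.5, radius_2 = 3.5, pos_x_3 = 13, pos_y_3 = 12.5, pos_z_3 = 14, height_3 = 4.5, pos_x_4 = 8, pos_y_4 = 12, pos_z_4 = 2.5, pos_x_5 = 15, pos_y_5 = 12.5, pos_z_5 = 7, radius_5 = 1.5, pos_x_6 = 3.5, pos_y_6 = 3.5, pos_z_6 = 13.5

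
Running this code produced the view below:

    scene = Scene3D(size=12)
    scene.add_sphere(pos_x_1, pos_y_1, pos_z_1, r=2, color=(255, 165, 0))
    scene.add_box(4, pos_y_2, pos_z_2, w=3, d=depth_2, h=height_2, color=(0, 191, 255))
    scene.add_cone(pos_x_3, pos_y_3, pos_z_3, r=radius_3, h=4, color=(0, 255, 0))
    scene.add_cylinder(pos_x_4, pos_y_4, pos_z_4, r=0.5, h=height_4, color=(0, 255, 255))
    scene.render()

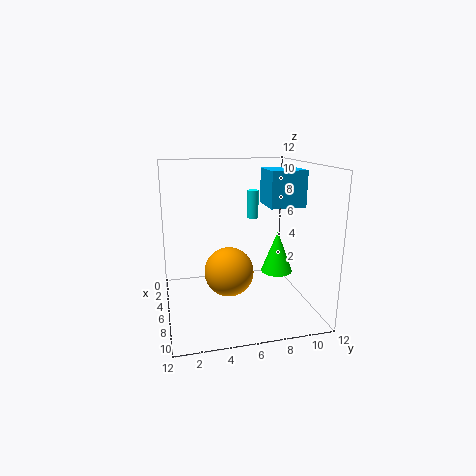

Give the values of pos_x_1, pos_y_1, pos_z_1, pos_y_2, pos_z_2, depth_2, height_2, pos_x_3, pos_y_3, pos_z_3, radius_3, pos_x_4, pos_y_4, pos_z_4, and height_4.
pos_x_1 = 7
pos_y_1 = 5
pos_z_1 = 3.5
pos_y_2 = 8.5
pos_z_2 = 8.5
depth_2 = 3
height_2 = 3
pos_x_3 = 3.5
pos_y_3 = 10.5
pos_z_3 = 1.5
radius_3 = 1.5
pos_x_4 = 3.5
pos_y_4 = 8
pos_z_4 = 7
height_4 = 2.5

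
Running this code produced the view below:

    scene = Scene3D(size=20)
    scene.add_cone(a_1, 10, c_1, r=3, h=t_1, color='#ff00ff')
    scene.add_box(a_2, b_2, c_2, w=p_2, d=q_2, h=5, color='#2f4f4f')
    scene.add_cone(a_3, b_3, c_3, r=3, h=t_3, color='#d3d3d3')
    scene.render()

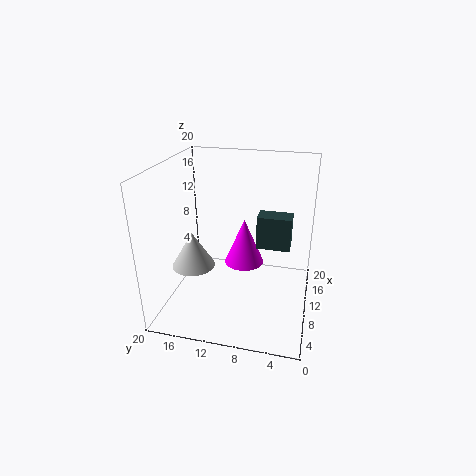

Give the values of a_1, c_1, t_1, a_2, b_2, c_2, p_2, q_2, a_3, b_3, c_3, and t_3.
a_1 = 14, c_1 = 4, t_1 = 7, a_2 = 13, b_2 = 3, c_2 = 7, p_2 = 3, q_2 = 5, a_3 = 8, b_3 = 16, c_3 = 6, t_3 = 5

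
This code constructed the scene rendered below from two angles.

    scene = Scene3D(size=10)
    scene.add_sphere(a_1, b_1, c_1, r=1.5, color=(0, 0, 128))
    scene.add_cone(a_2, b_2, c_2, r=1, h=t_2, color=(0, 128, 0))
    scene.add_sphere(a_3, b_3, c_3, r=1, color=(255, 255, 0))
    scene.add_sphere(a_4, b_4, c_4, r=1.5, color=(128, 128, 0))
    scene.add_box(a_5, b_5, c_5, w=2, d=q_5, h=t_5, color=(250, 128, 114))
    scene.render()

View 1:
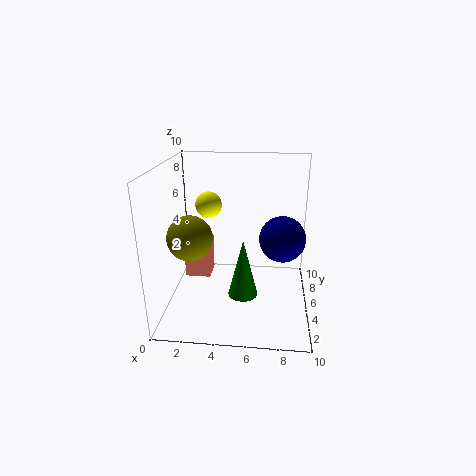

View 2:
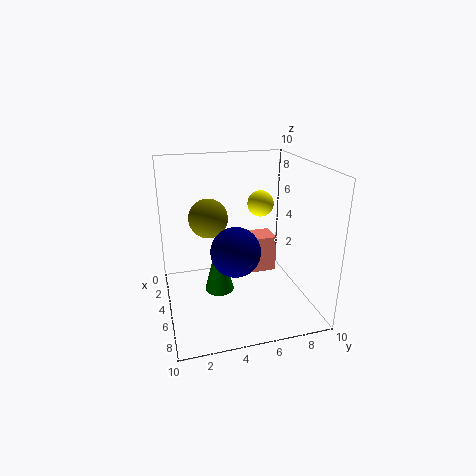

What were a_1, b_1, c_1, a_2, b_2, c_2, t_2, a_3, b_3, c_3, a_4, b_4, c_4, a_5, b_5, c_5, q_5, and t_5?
a_1 = 8, b_1 = 4, c_1 = 5.5, a_2 = 5.5, b_2 = 3.5, c_2 = 1.5, t_2 = 4, a_3 = 2.5, b_3 = 7.5, c_3 = 6.5, a_4 = 2, b_4 = 3.5, c_4 = 5.5, a_5 = 0.5, b_5 = 7, c_5 = 0.5, q_5 = 2, t_5 = 3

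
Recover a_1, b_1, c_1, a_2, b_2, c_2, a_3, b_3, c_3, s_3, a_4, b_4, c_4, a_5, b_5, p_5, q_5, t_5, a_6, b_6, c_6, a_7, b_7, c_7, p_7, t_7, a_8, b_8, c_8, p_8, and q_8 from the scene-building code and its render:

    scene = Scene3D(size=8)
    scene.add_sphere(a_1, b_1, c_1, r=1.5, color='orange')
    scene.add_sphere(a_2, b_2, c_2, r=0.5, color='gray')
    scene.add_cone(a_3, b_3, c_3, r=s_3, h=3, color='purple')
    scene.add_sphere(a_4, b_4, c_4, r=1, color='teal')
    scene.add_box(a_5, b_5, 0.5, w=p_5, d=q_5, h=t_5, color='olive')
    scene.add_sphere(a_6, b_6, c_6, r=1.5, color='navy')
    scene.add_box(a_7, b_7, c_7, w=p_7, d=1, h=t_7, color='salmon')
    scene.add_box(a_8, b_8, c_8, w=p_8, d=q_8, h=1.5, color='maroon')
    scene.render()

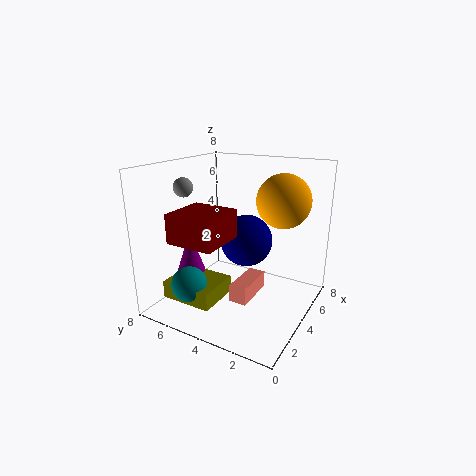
a_1 = 5.5
b_1 = 2
c_1 = 6
a_2 = 2
b_2 = 6
c_2 = 7
a_3 = 3.5
b_3 = 7
c_3 = 1
s_3 = 1
a_4 = 2
b_4 = 6
c_4 = 1.5
a_5 = 1.5
b_5 = 4.5
p_5 = 2.5
q_5 = 3
t_5 = 1
a_6 = 5
b_6 = 4
c_6 = 3.5
a_7 = 3
b_7 = 3
c_7 = 0.5
p_7 = 2.5
t_7 = 1
a_8 = 0.5
b_8 = 3.5
c_8 = 4.5
p_8 = 2.5
q_8 = 2.5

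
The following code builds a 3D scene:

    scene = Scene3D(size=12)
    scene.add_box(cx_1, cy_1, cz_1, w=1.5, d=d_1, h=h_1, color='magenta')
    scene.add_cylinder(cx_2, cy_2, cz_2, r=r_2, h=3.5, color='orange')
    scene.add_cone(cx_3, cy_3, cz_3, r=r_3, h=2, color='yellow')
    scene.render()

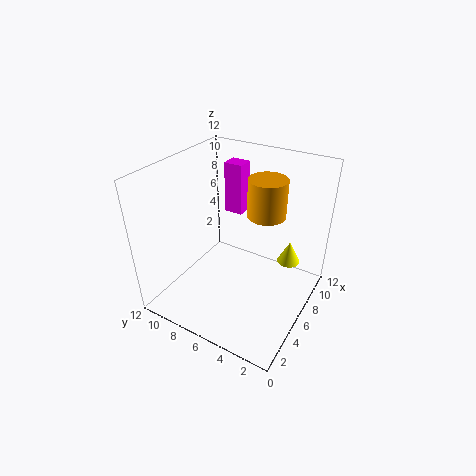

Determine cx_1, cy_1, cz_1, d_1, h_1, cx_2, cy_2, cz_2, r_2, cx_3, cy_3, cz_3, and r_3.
cx_1 = 9.5, cy_1 = 7.75, cz_1 = 6, d_1 = 1.75, h_1 = 4.75, cx_2 = 9.75, cy_2 = 5.25, cz_2 = 6.5, r_2 = 1.75, cx_3 = 9, cy_3 = 2.5, cz_3 = 3, r_3 = 1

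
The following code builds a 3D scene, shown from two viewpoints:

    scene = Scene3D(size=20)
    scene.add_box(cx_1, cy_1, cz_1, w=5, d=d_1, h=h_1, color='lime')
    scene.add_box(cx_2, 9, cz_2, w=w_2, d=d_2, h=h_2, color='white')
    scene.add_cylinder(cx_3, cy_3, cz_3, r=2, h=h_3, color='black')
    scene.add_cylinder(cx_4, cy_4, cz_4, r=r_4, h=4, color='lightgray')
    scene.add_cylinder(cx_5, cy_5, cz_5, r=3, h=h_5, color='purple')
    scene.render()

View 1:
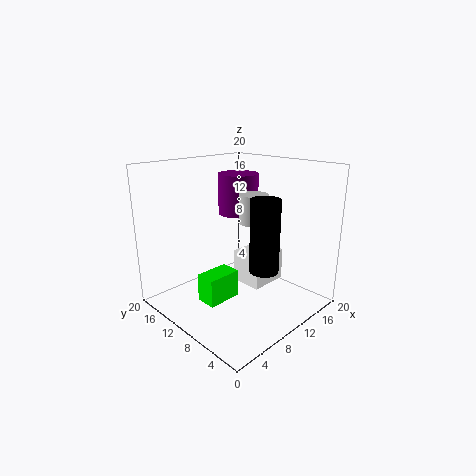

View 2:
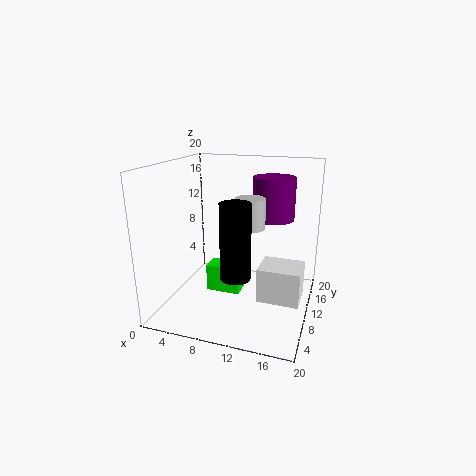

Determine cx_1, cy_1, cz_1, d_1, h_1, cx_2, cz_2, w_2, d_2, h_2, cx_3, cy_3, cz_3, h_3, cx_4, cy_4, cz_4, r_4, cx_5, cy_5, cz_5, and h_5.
cx_1 = 5; cy_1 = 10; cz_1 = 1; d_1 = 3; h_1 = 4; cx_2 = 13; cz_2 = 1; w_2 = 6; d_2 = 5; h_2 = 5; cx_3 = 11; cy_3 = 6; cz_3 = 6; h_3 = 10; cx_4 = 12; cy_4 = 9; cz_4 = 12; r_4 = 2; cx_5 = 14; cy_5 = 14; cz_5 = 12; h_5 = 6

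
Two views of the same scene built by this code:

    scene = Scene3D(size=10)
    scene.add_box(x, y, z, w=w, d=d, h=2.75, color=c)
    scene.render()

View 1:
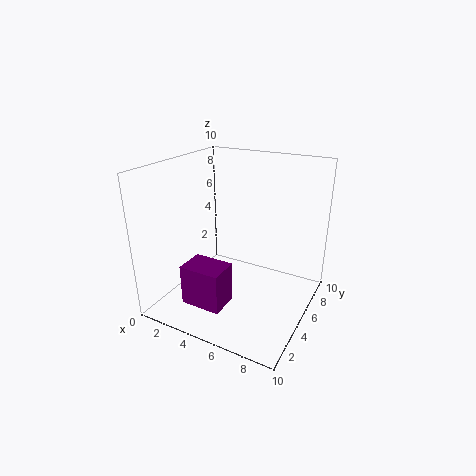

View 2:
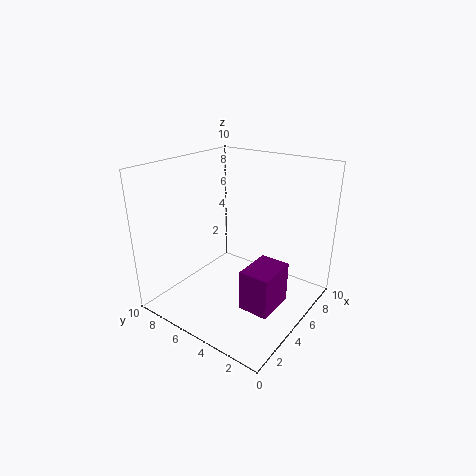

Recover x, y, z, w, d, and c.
x = 2.75, y = 1.25, z = 1.25, w = 2.75, d = 2, c = 'purple'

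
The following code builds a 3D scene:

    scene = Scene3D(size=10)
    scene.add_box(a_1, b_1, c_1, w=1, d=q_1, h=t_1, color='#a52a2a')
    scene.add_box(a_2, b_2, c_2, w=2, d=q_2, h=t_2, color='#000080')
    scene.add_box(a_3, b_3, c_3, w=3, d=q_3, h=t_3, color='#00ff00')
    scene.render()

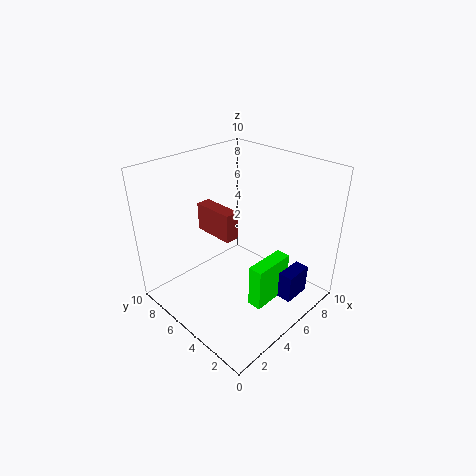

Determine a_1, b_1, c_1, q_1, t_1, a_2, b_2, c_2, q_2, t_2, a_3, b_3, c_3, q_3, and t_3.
a_1 = 4; b_1 = 5; c_1 = 5; q_1 = 3; t_1 = 2; a_2 = 6; b_2 = 1; c_2 = 1; q_2 = 1; t_2 = 2; a_3 = 4; b_3 = 2; c_3 = 1; q_3 = 1; t_3 = 3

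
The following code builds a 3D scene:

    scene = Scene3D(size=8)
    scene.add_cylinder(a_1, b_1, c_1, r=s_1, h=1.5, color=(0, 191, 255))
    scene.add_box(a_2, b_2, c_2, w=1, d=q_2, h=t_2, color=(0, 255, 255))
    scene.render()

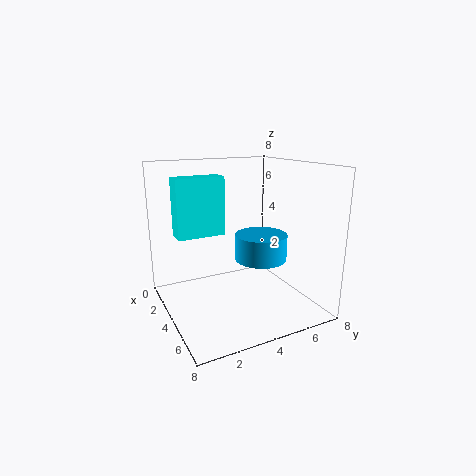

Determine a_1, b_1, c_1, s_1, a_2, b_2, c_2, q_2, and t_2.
a_1 = 4, b_1 = 5.5, c_1 = 2.5, s_1 = 1.5, a_2 = 3.5, b_2 = 0.5, c_2 = 4.5, q_2 = 2.5, t_2 = 3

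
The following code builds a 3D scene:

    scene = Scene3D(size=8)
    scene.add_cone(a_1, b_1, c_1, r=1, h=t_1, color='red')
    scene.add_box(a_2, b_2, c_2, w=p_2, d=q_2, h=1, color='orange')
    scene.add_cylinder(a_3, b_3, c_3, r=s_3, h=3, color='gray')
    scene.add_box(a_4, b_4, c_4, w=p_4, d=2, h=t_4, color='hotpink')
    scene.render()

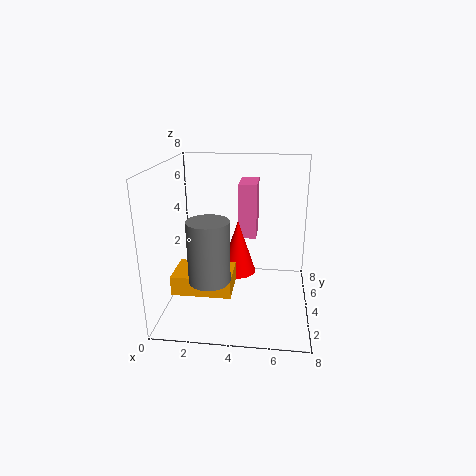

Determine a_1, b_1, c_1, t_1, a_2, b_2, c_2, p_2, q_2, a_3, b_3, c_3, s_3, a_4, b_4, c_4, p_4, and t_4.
a_1 = 4
b_1 = 4
c_1 = 2
t_1 = 3
a_2 = 1
b_2 = 1
c_2 = 2
p_2 = 3
q_2 = 2
a_3 = 3
b_3 = 1
c_3 = 3
s_3 = 1
a_4 = 4
b_4 = 4
c_4 = 4
p_4 = 1
t_4 = 3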